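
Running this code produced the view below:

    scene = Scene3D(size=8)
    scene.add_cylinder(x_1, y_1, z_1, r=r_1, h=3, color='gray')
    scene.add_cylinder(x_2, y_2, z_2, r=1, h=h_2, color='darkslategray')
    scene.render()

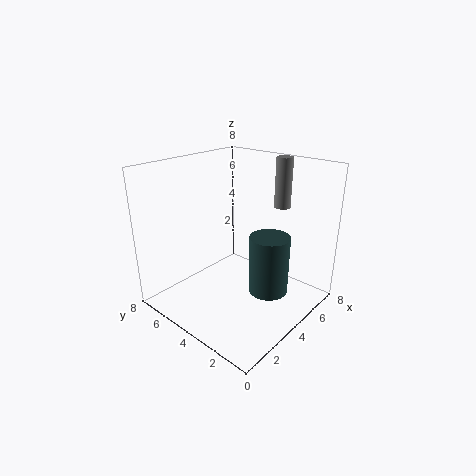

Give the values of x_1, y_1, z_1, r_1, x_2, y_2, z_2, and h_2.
x_1 = 7.5
y_1 = 3.5
z_1 = 5
r_1 = 0.5
x_2 = 3.5
y_2 = 1.5
z_2 = 2
h_2 = 3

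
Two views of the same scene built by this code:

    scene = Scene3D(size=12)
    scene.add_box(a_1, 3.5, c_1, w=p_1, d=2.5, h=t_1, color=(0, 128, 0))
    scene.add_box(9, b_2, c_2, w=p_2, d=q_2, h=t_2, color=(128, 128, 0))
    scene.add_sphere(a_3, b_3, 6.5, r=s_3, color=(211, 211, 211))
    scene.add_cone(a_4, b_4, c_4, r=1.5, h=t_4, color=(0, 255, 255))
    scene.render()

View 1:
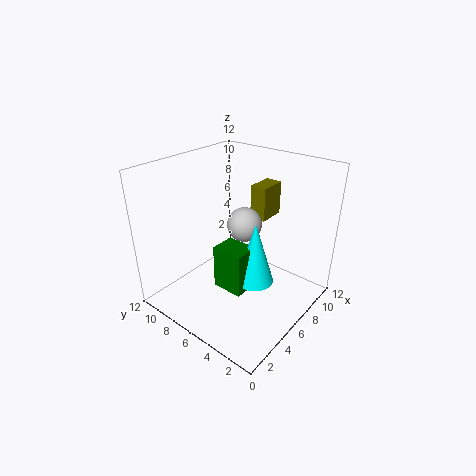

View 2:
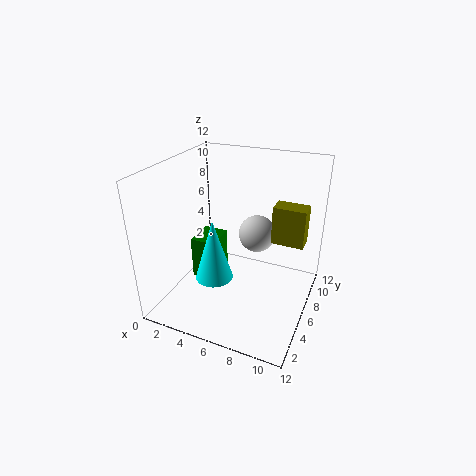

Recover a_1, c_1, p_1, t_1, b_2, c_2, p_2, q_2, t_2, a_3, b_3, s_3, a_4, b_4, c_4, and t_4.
a_1 = 3; c_1 = 3; p_1 = 2; t_1 = 3.5; b_2 = 5.5; c_2 = 6.5; p_2 = 2.5; q_2 = 1.5; t_2 = 3; a_3 = 7.5; b_3 = 6.5; s_3 = 1.5; a_4 = 5; b_4 = 3.5; c_4 = 3.5; t_4 = 5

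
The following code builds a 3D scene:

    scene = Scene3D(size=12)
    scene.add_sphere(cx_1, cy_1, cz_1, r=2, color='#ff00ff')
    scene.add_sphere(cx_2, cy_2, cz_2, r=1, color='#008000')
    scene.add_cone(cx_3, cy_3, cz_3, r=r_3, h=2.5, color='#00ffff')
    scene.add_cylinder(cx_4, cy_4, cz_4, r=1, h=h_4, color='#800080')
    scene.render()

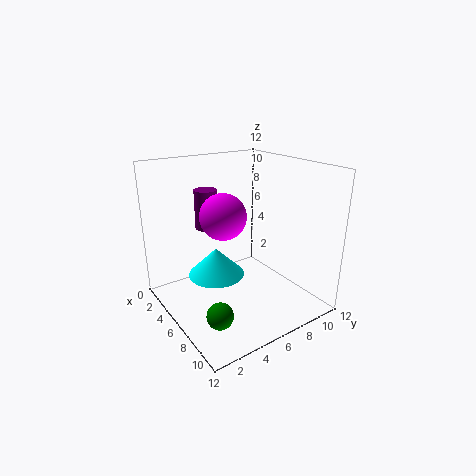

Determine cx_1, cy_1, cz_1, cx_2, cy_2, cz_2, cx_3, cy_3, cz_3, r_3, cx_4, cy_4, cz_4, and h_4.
cx_1 = 4.5; cy_1 = 5.5; cz_1 = 7.5; cx_2 = 9.5; cy_2 = 2; cz_2 = 2; cx_3 = 4; cy_3 = 5; cz_3 = 2; r_3 = 2.5; cx_4 = 2.5; cy_4 = 5; cz_4 = 6; h_4 = 3.5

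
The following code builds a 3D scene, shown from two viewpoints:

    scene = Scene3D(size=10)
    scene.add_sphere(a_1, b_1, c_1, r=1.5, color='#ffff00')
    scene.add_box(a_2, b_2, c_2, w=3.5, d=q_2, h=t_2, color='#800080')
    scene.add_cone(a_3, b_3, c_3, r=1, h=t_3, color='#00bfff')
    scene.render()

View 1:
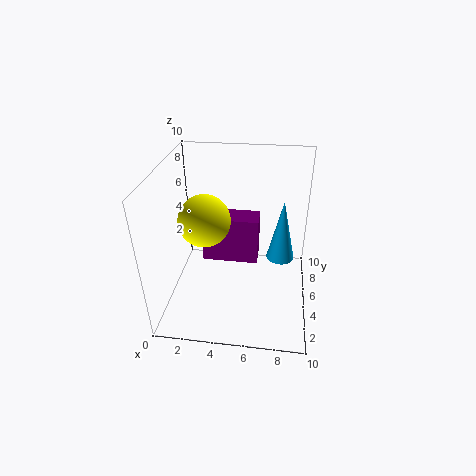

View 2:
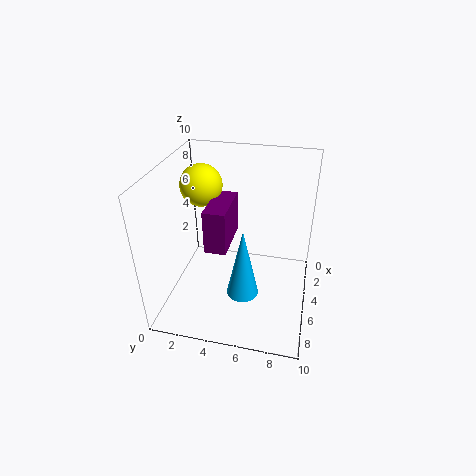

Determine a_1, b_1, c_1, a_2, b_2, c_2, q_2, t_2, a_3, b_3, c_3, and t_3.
a_1 = 3.5, b_1 = 2, c_1 = 8, a_2 = 3, b_2 = 3, c_2 = 4.5, q_2 = 1.5, t_2 = 3, a_3 = 8, b_3 = 6, c_3 = 3, t_3 = 4.5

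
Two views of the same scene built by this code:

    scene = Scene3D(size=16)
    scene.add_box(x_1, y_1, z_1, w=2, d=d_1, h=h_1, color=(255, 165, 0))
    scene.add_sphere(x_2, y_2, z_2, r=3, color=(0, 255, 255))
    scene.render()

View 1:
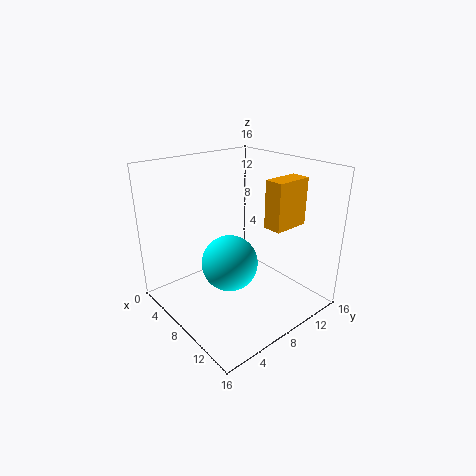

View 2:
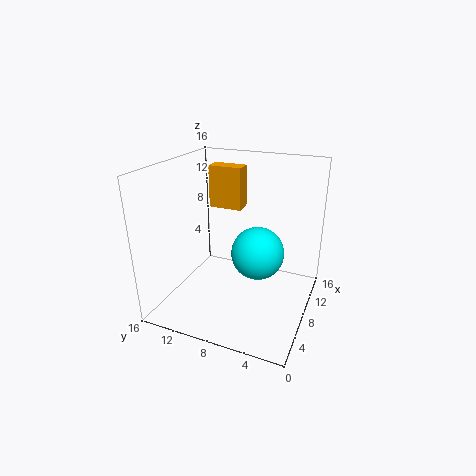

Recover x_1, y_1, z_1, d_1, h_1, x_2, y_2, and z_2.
x_1 = 11; y_1 = 9; z_1 = 10; d_1 = 4; h_1 = 5; x_2 = 9; y_2 = 6; z_2 = 6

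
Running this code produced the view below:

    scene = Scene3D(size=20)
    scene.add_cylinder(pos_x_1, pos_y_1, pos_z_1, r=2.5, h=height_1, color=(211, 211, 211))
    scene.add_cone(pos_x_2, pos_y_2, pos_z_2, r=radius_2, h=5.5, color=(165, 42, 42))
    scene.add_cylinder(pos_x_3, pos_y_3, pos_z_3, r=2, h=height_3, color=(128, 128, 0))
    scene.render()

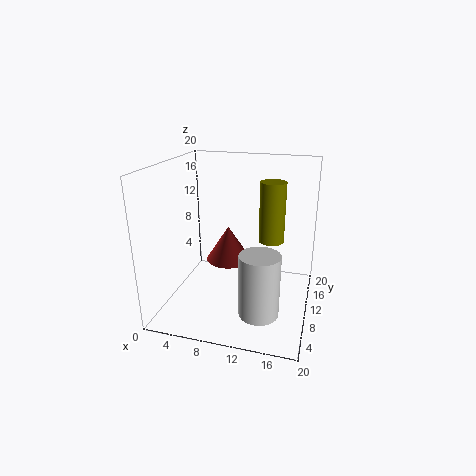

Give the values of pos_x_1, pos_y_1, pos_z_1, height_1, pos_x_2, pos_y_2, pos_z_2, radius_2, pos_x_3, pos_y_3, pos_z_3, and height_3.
pos_x_1 = 14.5; pos_y_1 = 3.5; pos_z_1 = 3; height_1 = 8; pos_x_2 = 7; pos_y_2 = 15; pos_z_2 = 4; radius_2 = 3.5; pos_x_3 = 13.5; pos_y_3 = 17; pos_z_3 = 7; height_3 = 9.5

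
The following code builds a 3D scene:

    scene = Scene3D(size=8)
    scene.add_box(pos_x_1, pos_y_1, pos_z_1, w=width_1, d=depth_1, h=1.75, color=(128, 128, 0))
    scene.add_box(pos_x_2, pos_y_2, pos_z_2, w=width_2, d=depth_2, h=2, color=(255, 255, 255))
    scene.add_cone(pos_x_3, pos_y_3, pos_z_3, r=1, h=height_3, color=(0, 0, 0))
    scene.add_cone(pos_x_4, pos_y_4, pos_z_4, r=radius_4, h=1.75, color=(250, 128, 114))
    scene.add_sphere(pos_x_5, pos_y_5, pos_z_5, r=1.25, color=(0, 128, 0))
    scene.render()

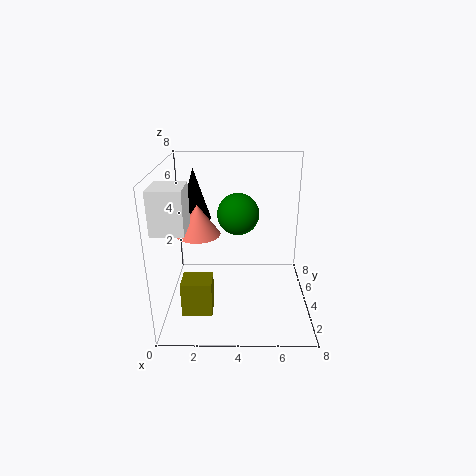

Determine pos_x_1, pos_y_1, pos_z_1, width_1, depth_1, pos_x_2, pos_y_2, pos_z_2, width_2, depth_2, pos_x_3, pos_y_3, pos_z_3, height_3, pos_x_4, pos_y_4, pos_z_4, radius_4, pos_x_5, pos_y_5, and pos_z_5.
pos_x_1 = 1.25; pos_y_1 = 0.75; pos_z_1 = 1.25; width_1 = 1.5; depth_1 = 1.25; pos_x_2 = 0.25; pos_y_2 = 0.25; pos_z_2 = 5.75; width_2 = 1.5; depth_2 = 1.75; pos_x_3 = 1.25; pos_y_3 = 7; pos_z_3 = 4; height_3 = 3.25; pos_x_4 = 1.75; pos_y_4 = 4.5; pos_z_4 = 4; radius_4 = 1.25; pos_x_5 = 4; pos_y_5 = 5.75; pos_z_5 = 4.75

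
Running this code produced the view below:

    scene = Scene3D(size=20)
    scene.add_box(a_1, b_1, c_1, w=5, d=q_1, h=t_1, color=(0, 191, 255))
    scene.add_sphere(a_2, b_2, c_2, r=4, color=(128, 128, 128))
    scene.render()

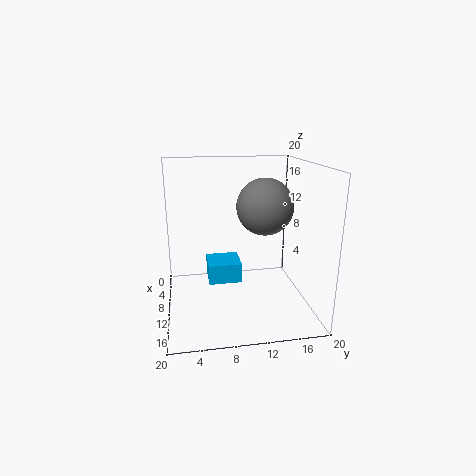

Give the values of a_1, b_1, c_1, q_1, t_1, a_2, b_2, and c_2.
a_1 = 3; b_1 = 6; c_1 = 2; q_1 = 5; t_1 = 3; a_2 = 9; b_2 = 14; c_2 = 14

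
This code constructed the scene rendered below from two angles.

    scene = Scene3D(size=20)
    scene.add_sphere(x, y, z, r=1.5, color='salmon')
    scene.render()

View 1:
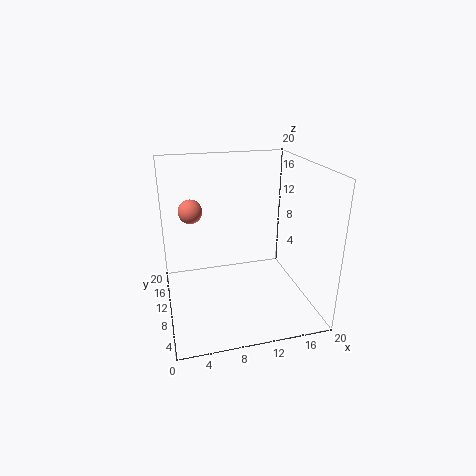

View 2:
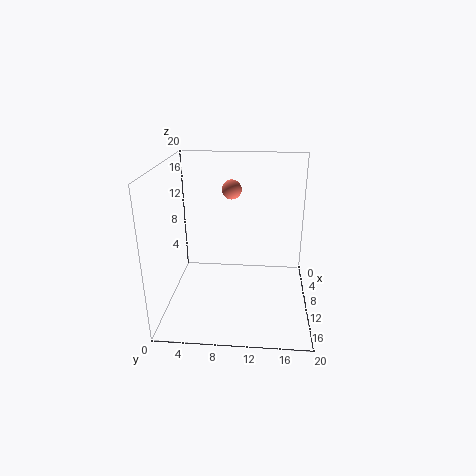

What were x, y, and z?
x = 3.5
y = 8.5
z = 15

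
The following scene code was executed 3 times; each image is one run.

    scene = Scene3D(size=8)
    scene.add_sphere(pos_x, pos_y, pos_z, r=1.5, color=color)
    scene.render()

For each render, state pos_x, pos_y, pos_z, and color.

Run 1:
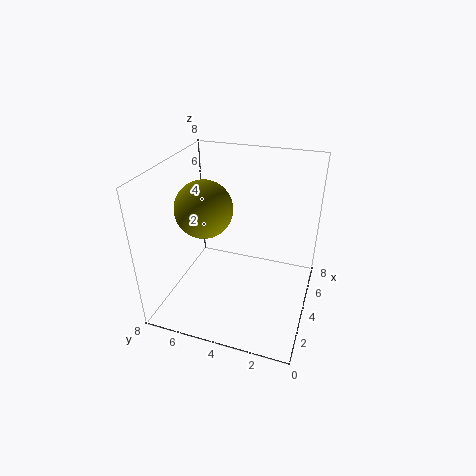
pos_x = 3; pos_y = 5.5; pos_z = 6; color = 'olive'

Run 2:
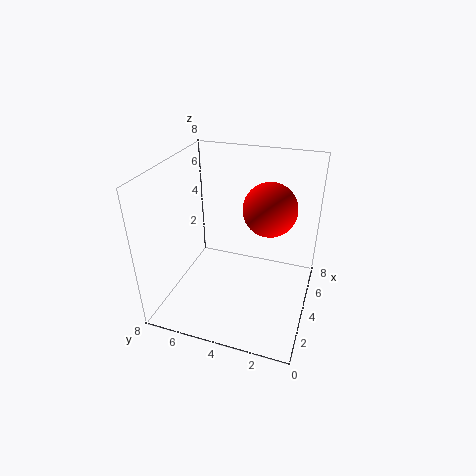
pos_x = 5; pos_y = 2.5; pos_z = 5.5; color = 'red'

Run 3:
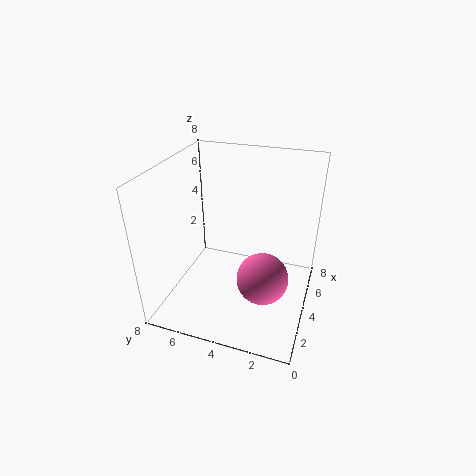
pos_x = 4; pos_y = 2.5; pos_z = 1.5; color = 'hotpink'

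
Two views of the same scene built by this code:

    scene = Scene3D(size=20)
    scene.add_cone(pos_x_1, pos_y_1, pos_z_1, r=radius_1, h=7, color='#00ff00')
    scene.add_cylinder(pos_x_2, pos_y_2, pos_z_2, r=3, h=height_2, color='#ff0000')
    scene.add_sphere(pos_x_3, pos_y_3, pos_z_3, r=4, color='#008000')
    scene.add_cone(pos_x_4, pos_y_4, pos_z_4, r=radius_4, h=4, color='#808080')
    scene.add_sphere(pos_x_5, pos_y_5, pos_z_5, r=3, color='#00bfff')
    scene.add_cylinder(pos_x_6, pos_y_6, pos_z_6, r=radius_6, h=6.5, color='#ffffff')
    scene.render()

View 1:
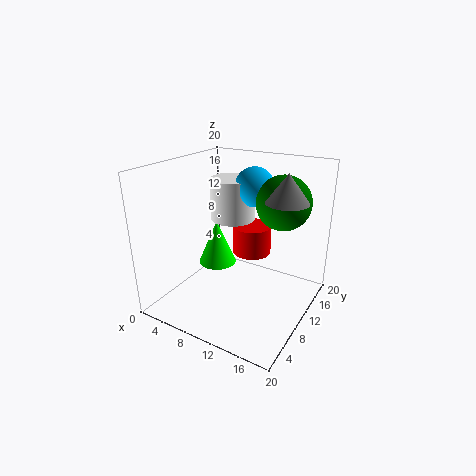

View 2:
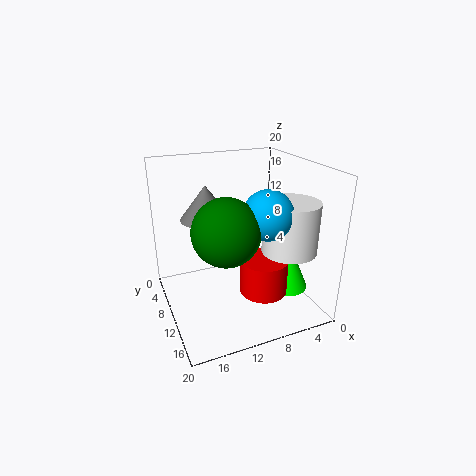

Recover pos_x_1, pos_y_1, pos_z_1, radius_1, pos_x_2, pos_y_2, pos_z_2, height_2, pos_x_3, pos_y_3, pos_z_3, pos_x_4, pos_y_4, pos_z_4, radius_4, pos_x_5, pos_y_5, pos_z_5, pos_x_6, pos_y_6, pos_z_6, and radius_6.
pos_x_1 = 4, pos_y_1 = 13.5, pos_z_1 = 3, radius_1 = 3, pos_x_2 = 9, pos_y_2 = 16, pos_z_2 = 5, height_2 = 4.5, pos_x_3 = 14, pos_y_3 = 16, pos_z_3 = 14, pos_x_4 = 15.5, pos_y_4 = 13.5, pos_z_4 = 15, radius_4 = 3, pos_x_5 = 9, pos_y_5 = 16.5, pos_z_5 = 15.5, pos_x_6 = 5.5, pos_y_6 = 16, pos_z_6 = 10, radius_6 = 3.5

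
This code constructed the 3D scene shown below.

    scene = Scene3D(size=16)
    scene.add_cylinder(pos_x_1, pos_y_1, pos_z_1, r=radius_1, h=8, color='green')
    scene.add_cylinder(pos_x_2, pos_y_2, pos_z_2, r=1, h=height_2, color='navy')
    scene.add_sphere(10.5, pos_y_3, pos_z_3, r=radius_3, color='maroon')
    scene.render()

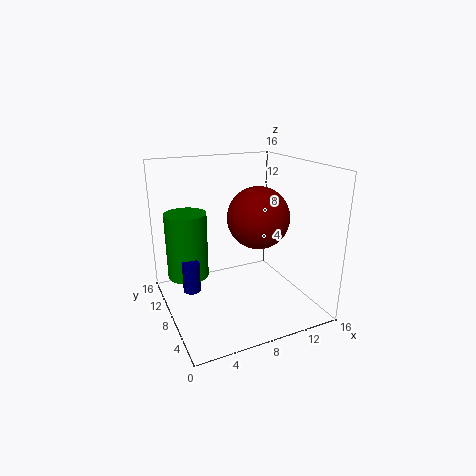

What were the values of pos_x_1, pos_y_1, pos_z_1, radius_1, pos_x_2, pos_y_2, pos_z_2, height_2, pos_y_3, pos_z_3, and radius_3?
pos_x_1 = 3.5; pos_y_1 = 13; pos_z_1 = 2; radius_1 = 2.5; pos_x_2 = 3; pos_y_2 = 10; pos_z_2 = 1.5; height_2 = 3.5; pos_y_3 = 8; pos_z_3 = 10; radius_3 = 3.5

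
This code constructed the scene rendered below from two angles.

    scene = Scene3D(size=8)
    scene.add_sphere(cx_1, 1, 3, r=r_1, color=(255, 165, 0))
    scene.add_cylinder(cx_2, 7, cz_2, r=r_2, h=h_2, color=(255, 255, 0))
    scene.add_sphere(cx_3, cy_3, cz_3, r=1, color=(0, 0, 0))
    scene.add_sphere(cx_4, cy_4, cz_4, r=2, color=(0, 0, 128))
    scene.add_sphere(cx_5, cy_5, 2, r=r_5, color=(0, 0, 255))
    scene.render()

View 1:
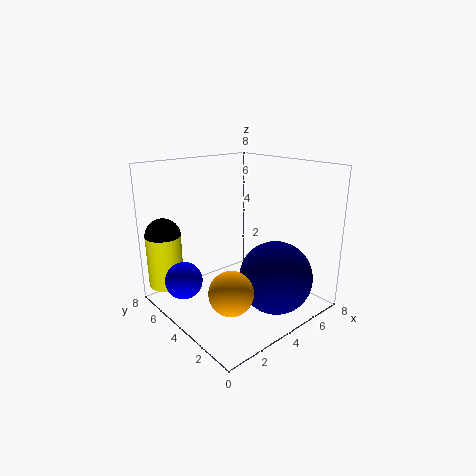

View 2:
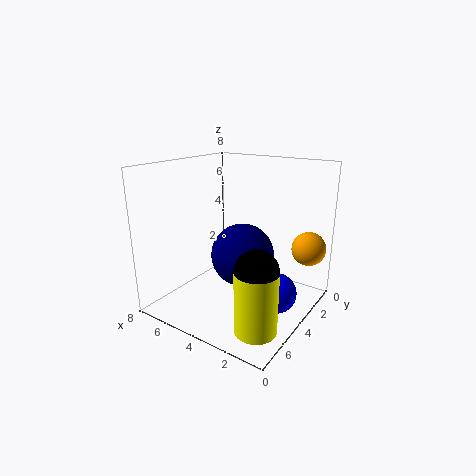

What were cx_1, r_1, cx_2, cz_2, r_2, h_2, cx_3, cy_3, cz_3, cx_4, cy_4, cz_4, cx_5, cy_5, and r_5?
cx_1 = 1, r_1 = 1, cx_2 = 1, cz_2 = 1, r_2 = 1, h_2 = 3, cx_3 = 1, cy_3 = 7, cz_3 = 4, cx_4 = 5, cy_4 = 2, cz_4 = 2, cx_5 = 1, cy_5 = 5, r_5 = 1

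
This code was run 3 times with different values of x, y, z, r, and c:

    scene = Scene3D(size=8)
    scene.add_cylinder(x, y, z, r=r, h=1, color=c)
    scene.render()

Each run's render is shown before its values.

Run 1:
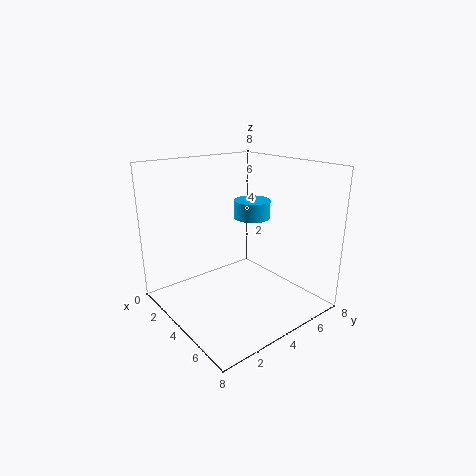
x = 4; y = 5; z = 5; r = 1; c = 'deepskyblue'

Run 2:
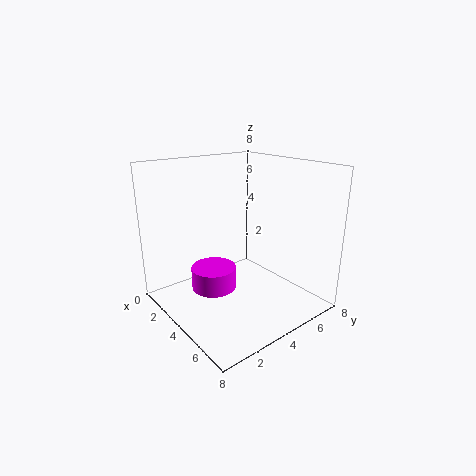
x = 6; y = 1; z = 3; r = 1; c = 'magenta'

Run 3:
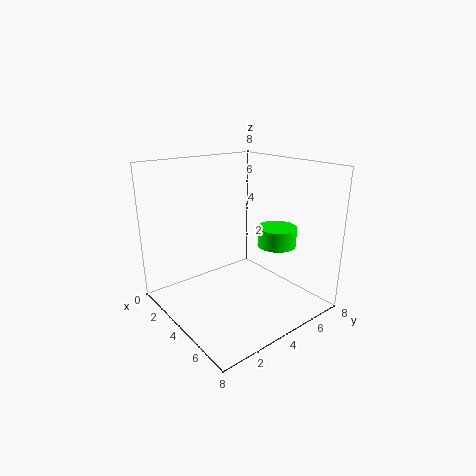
x = 6; y = 5; z = 4; r = 1; c = 'lime'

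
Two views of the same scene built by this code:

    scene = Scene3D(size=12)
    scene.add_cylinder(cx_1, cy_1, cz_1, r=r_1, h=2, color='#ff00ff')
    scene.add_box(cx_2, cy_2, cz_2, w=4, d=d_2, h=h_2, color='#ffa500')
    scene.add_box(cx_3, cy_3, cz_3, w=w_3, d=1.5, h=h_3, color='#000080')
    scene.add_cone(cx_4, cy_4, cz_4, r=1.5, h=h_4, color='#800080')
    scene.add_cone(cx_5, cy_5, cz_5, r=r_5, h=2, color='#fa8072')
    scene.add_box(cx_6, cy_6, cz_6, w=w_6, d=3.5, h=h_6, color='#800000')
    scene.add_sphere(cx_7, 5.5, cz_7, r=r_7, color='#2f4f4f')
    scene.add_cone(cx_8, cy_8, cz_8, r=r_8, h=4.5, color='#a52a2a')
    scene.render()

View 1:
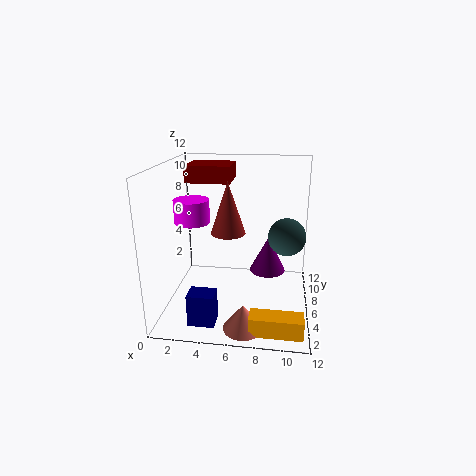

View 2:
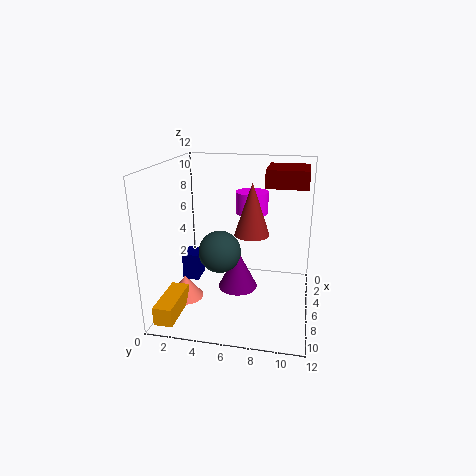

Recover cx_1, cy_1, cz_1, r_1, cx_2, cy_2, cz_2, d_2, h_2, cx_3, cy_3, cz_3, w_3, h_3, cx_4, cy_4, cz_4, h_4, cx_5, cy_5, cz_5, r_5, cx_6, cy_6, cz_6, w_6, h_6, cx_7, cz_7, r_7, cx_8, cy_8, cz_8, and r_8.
cx_1 = 2, cy_1 = 6.5, cz_1 = 7, r_1 = 1.5, cx_2 = 7.5, cy_2 = 0.5, cz_2 = 0.5, d_2 = 1.5, h_2 = 1.5, cx_3 = 3, cy_3 = 0.5, cz_3 = 1, w_3 = 2, h_3 = 2.5, cx_4 = 8.5, cy_4 = 6.5, cz_4 = 3, h_4 = 3, cx_5 = 7, cy_5 = 1.5, cz_5 = 0.5, r_5 = 1.5, cx_6 = 1, cy_6 = 8, cz_6 = 10, w_6 = 4, h_6 = 1.5, cx_7 = 10, cz_7 = 6.5, r_7 = 1.5, cx_8 = 5, cy_8 = 7, cz_8 = 6, r_8 = 1.5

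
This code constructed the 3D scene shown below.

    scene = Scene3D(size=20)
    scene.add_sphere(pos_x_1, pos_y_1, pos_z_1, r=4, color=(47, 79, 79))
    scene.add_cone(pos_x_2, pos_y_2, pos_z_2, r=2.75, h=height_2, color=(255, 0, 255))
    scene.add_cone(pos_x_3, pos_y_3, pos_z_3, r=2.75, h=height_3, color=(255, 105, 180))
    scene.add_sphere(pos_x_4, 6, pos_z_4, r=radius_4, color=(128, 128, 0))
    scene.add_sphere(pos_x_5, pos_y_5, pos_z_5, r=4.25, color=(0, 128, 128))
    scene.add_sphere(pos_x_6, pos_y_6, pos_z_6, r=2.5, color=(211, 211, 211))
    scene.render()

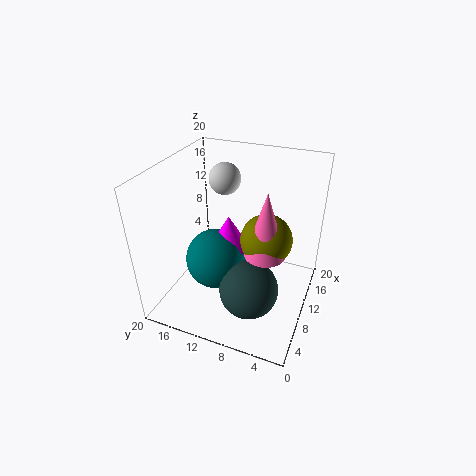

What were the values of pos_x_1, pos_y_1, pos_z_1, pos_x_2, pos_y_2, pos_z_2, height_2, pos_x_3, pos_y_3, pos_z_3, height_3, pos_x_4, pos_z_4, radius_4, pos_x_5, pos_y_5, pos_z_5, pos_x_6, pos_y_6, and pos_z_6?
pos_x_1 = 6.5
pos_y_1 = 7
pos_z_1 = 4.5
pos_x_2 = 9.75
pos_y_2 = 11.25
pos_z_2 = 8.5
height_2 = 4.75
pos_x_3 = 9
pos_y_3 = 5.75
pos_z_3 = 9
height_3 = 9
pos_x_4 = 10.25
pos_z_4 = 10.5
radius_4 = 3.5
pos_x_5 = 8.5
pos_y_5 = 12.75
pos_z_5 = 6.75
pos_x_6 = 17.5
pos_y_6 = 15.25
pos_z_6 = 15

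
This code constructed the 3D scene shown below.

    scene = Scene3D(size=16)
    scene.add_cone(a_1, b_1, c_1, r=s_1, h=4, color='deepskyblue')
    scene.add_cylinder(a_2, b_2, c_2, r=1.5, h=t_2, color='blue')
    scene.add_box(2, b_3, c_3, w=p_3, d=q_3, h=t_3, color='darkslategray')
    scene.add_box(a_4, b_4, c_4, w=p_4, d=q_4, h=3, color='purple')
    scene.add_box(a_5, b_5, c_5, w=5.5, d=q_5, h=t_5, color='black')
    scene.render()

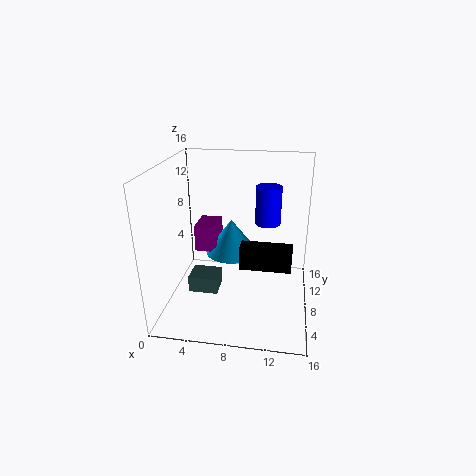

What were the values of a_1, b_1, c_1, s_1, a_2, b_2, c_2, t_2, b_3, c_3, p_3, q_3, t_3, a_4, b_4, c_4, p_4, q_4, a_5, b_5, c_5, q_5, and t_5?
a_1 = 7; b_1 = 9.5; c_1 = 5.5; s_1 = 3; a_2 = 11; b_2 = 11.5; c_2 = 8.5; t_2 = 4.5; b_3 = 7.5; c_3 = 0.5; p_3 = 3.5; q_3 = 3; t_3 = 2; a_4 = 3; b_4 = 8; c_4 = 6; p_4 = 2.5; q_4 = 3.5; a_5 = 8.5; b_5 = 5.5; c_5 = 5.5; q_5 = 2; t_5 = 2.5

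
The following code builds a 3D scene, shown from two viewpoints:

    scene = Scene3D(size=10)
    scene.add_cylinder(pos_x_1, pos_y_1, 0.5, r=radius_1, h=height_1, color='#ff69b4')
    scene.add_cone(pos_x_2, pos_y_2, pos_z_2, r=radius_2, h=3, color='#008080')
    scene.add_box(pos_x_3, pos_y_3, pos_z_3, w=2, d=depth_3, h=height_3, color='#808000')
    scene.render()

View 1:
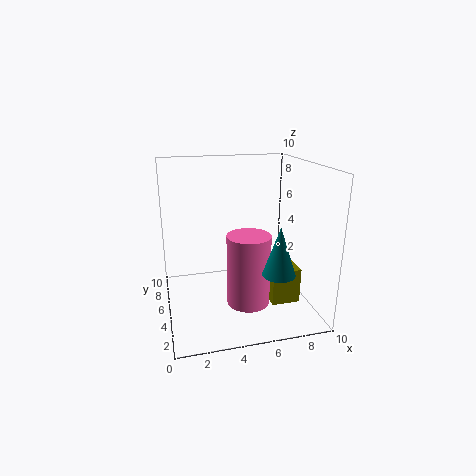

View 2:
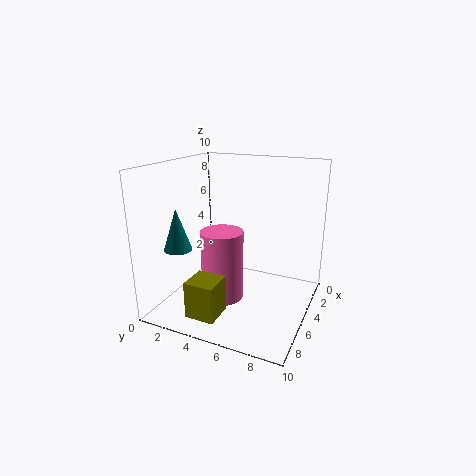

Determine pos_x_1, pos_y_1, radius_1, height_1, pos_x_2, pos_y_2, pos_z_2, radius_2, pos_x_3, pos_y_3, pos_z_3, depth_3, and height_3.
pos_x_1 = 5.5; pos_y_1 = 4; radius_1 = 1.5; height_1 = 5; pos_x_2 = 6.5; pos_y_2 = 1; pos_z_2 = 4; radius_2 = 1; pos_x_3 = 7; pos_y_3 = 3; pos_z_3 = 0.5; depth_3 = 2; height_3 = 2.5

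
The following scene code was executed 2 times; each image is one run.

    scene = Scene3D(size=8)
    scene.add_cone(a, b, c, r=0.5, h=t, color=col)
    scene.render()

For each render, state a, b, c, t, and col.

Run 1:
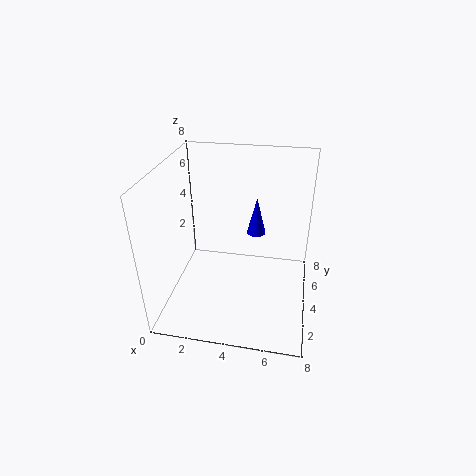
a = 5
b = 4
c = 4.5
t = 2
col = 'blue'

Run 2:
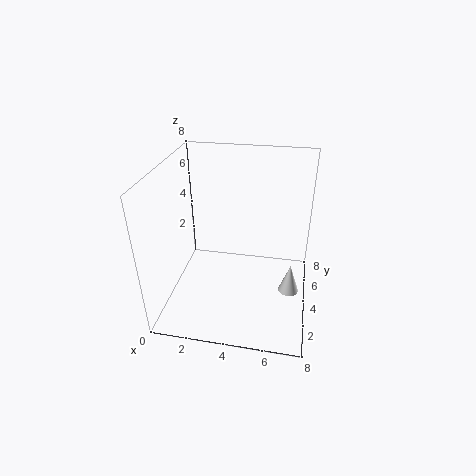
a = 7
b = 2
c = 2.5
t = 1.5
col = 'white'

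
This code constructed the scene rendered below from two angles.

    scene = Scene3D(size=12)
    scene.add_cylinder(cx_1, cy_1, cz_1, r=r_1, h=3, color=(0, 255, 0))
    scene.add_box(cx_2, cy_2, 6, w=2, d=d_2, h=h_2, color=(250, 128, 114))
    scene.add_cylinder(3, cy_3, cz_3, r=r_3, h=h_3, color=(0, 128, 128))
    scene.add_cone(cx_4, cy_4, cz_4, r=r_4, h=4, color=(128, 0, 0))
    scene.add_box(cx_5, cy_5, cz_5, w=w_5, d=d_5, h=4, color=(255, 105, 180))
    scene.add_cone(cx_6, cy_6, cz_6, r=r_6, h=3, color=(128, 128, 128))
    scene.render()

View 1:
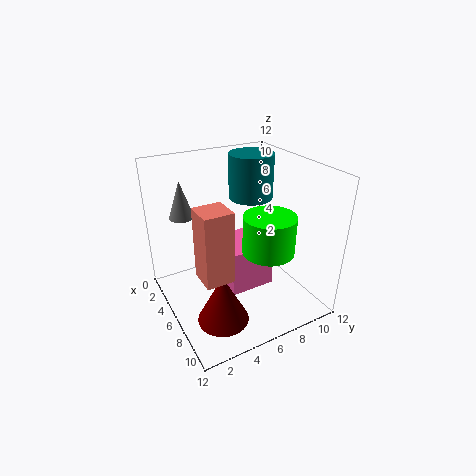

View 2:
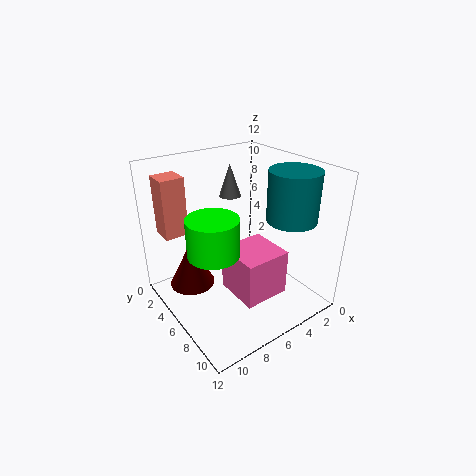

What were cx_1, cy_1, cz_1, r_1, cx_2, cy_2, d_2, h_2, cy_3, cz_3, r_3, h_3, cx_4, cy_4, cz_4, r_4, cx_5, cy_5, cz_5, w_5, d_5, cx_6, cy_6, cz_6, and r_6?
cx_1 = 9
cy_1 = 7
cz_1 = 6
r_1 = 2
cx_2 = 9
cy_2 = 1
d_2 = 2
h_2 = 5
cy_3 = 9
cz_3 = 8
r_3 = 2
h_3 = 4
cx_4 = 9
cy_4 = 3
cz_4 = 1
r_4 = 2
cx_5 = 3
cy_5 = 5
cz_5 = 1
w_5 = 4
d_5 = 4
cx_6 = 4
cy_6 = 2
cz_6 = 8
r_6 = 1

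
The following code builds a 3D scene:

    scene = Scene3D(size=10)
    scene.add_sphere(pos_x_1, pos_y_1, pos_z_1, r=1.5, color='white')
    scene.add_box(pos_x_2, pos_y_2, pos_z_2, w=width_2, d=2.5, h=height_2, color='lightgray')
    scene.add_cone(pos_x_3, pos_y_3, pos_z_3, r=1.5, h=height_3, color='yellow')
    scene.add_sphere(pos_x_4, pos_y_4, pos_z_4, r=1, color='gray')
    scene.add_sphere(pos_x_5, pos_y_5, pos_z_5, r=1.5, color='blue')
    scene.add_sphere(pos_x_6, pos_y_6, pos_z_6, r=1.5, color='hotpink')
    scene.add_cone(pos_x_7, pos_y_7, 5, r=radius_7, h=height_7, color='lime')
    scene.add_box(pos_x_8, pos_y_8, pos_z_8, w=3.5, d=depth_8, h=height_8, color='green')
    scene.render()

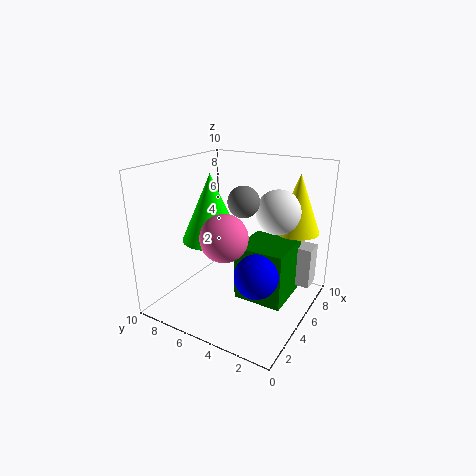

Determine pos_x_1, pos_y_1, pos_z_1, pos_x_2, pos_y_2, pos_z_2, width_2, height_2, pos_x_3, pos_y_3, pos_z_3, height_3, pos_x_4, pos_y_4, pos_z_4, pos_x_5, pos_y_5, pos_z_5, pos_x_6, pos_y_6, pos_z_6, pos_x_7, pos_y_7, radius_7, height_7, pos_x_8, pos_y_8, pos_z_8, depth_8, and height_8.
pos_x_1 = 6; pos_y_1 = 2.5; pos_z_1 = 7; pos_x_2 = 7.5; pos_y_2 = 0.5; pos_z_2 = 1; width_2 = 1.5; height_2 = 3; pos_x_3 = 7; pos_y_3 = 1.5; pos_z_3 = 5.5; height_3 = 4; pos_x_4 = 4; pos_y_4 = 4; pos_z_4 = 8; pos_x_5 = 4; pos_y_5 = 3; pos_z_5 = 3; pos_x_6 = 2.5; pos_y_6 = 4.5; pos_z_6 = 6; pos_x_7 = 4; pos_y_7 = 6.5; radius_7 = 2; height_7 = 4.5; pos_x_8 = 4.5; pos_y_8 = 1.5; pos_z_8 = 0.5; depth_8 = 3.5; height_8 = 4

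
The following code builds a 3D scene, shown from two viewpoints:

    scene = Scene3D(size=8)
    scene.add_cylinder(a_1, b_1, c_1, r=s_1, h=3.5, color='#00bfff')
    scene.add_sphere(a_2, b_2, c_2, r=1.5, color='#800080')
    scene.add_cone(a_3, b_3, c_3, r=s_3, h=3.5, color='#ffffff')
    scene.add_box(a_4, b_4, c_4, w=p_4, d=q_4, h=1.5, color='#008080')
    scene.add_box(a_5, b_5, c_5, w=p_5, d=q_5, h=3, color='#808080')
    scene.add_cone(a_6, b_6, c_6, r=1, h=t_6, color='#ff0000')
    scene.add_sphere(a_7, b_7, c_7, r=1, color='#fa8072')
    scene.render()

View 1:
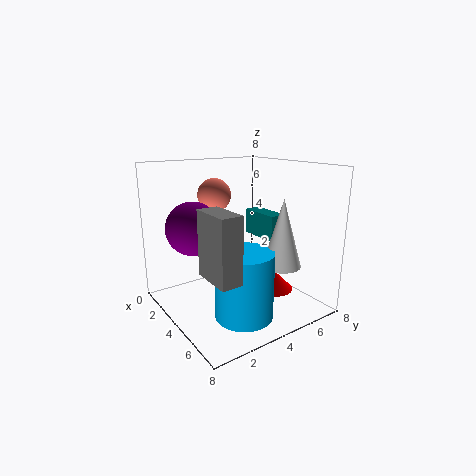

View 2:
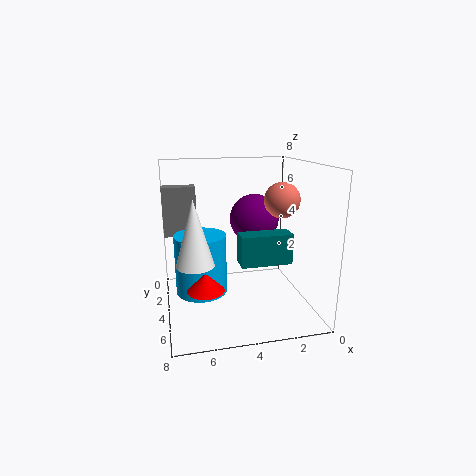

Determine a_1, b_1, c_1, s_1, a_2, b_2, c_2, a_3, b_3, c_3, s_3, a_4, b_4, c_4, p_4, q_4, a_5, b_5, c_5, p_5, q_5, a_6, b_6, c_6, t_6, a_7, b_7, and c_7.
a_1 = 6
b_1 = 3
c_1 = 0.5
s_1 = 1.5
a_2 = 2.5
b_2 = 2
c_2 = 4.5
a_3 = 6.5
b_3 = 5
c_3 = 3
s_3 = 1
a_4 = 2
b_4 = 6
c_4 = 3.5
p_4 = 2.5
q_4 = 1
a_5 = 6
b_5 = 0.5
c_5 = 3.5
p_5 = 2
q_5 = 1
a_6 = 6
b_6 = 5
c_6 = 1.5
t_6 = 1
a_7 = 1.5
b_7 = 4
c_7 = 6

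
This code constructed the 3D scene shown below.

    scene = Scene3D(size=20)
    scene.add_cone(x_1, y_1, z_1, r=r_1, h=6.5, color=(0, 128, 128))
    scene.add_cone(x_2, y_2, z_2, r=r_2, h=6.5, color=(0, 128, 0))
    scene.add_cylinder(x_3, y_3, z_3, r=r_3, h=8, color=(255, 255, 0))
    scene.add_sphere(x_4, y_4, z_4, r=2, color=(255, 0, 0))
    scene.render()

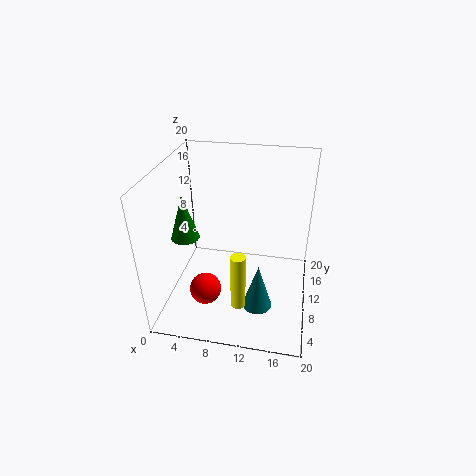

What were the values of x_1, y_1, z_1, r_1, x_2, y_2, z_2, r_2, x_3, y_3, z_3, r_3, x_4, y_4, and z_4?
x_1 = 13.5
y_1 = 6
z_1 = 2
r_1 = 2
x_2 = 2.5
y_2 = 9.5
z_2 = 9.5
r_2 = 2
x_3 = 11
y_3 = 5
z_3 = 2.5
r_3 = 1
x_4 = 7
y_4 = 3.5
z_4 = 6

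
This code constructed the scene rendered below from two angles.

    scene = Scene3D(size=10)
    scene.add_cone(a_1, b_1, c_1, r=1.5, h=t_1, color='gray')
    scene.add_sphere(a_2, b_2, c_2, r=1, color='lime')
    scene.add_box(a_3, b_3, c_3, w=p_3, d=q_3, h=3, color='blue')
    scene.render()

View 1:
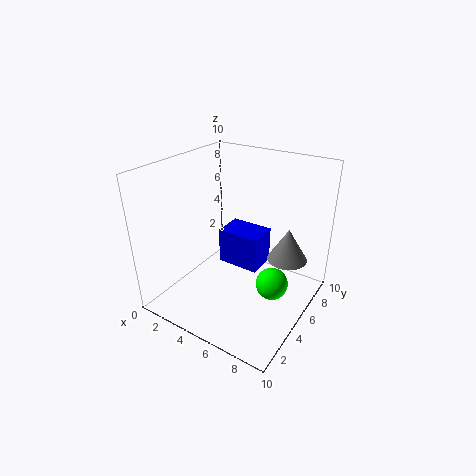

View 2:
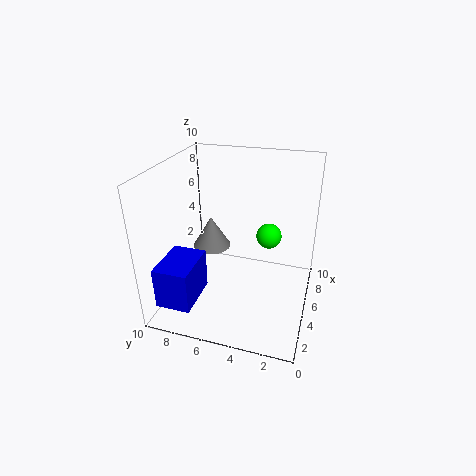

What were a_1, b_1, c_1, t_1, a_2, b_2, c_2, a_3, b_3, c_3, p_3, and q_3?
a_1 = 7.5
b_1 = 8
c_1 = 2.5
t_1 = 2.5
a_2 = 8.5
b_2 = 3.5
c_2 = 3.5
a_3 = 1.5
b_3 = 7.5
c_3 = 0.5
p_3 = 3.5
q_3 = 2.5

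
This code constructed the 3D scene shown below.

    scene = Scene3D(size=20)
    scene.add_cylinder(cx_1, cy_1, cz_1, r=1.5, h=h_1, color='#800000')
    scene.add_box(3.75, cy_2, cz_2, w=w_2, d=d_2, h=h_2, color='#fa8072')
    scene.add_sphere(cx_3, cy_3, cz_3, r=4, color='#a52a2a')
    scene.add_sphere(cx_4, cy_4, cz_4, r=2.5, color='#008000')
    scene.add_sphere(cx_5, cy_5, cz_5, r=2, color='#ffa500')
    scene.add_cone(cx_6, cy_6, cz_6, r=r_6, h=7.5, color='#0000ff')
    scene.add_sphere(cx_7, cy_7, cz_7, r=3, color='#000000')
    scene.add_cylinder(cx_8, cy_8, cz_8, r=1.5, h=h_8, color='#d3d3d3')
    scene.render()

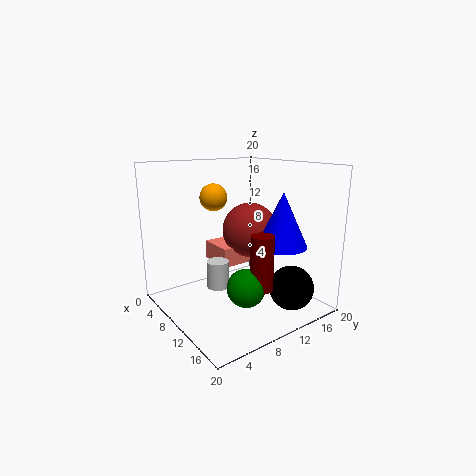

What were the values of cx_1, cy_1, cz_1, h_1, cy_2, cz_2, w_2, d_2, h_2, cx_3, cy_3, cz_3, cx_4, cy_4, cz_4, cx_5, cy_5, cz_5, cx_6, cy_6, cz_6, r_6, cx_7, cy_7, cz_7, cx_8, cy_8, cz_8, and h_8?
cx_1 = 15.5; cy_1 = 9.75; cz_1 = 4.5; h_1 = 7.25; cy_2 = 8.5; cz_2 = 5.5; w_2 = 5.25; d_2 = 6.5; h_2 = 2.75; cx_3 = 8.5; cy_3 = 13.25; cz_3 = 10.25; cx_4 = 14.5; cy_4 = 8; cz_4 = 4.75; cx_5 = 5; cy_5 = 9.25; cz_5 = 15; cx_6 = 14; cy_6 = 14.5; cz_6 = 9; r_6 = 3.5; cx_7 = 16.5; cy_7 = 14.25; cz_7 = 3.75; cx_8 = 9.75; cy_8 = 6.75; cz_8 = 3.5; h_8 = 3.75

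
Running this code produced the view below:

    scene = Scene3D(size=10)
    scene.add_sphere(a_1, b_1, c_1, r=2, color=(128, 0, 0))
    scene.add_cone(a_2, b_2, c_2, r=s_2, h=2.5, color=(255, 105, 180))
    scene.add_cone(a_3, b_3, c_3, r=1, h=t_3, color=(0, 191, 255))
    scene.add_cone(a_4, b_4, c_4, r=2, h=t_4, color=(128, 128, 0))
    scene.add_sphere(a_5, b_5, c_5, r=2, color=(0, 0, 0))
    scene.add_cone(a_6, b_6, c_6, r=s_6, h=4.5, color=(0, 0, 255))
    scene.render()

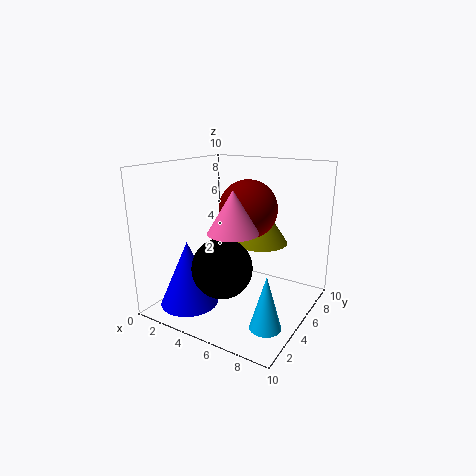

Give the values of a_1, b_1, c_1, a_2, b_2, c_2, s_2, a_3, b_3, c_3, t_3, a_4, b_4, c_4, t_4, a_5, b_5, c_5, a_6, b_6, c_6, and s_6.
a_1 = 5.5, b_1 = 5.5, c_1 = 7, a_2 = 6.5, b_2 = 2, c_2 = 6.5, s_2 = 1.5, a_3 = 8.5, b_3 = 2.5, c_3 = 0.5, t_3 = 3.5, a_4 = 5.5, b_4 = 7.5, c_4 = 4, t_4 = 3, a_5 = 5, b_5 = 3, c_5 = 3.5, a_6 = 2.5, b_6 = 2.5, c_6 = 0.5, s_6 = 2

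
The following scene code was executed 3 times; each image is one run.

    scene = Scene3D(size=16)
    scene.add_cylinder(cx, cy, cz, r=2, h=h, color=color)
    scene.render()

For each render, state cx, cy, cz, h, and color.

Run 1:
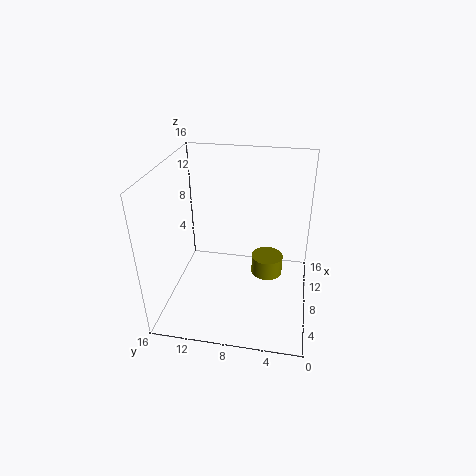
cx = 12.5; cy = 5; cz = 0.5; h = 2.5; color = 'olive'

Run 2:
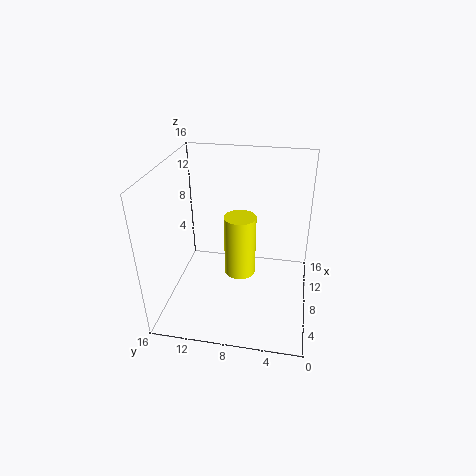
cx = 12; cy = 8.5; cz = 0.5; h = 8; color = 'yellow'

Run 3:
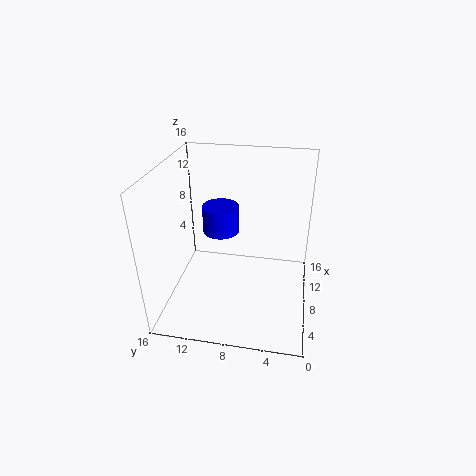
cx = 8.5; cy = 10; cz = 8.5; h = 3; color = 'blue'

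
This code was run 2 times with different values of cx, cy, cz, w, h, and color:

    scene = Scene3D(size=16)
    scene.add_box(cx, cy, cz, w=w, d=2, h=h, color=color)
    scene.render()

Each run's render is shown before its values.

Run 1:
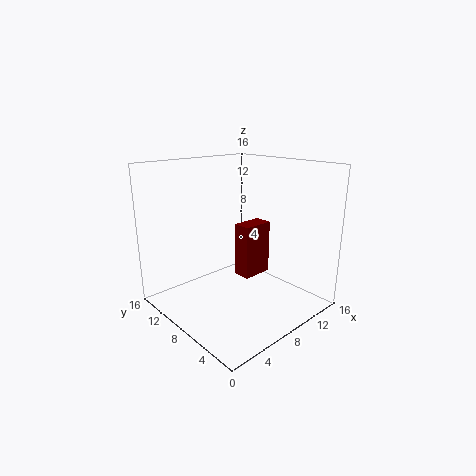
cx = 8, cy = 6.5, cz = 3.5, w = 3.5, h = 6, color = 'maroon'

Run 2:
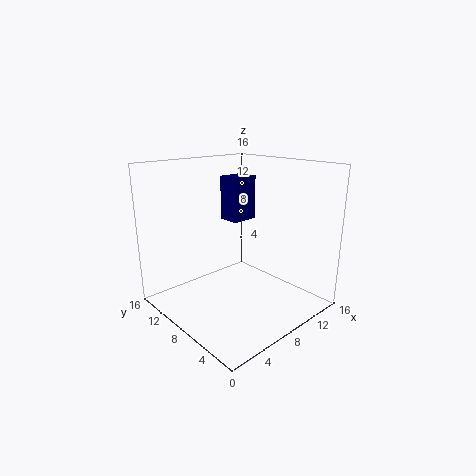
cx = 4, cy = 4, cz = 11.5, w = 2.5, h = 4, color = 'navy'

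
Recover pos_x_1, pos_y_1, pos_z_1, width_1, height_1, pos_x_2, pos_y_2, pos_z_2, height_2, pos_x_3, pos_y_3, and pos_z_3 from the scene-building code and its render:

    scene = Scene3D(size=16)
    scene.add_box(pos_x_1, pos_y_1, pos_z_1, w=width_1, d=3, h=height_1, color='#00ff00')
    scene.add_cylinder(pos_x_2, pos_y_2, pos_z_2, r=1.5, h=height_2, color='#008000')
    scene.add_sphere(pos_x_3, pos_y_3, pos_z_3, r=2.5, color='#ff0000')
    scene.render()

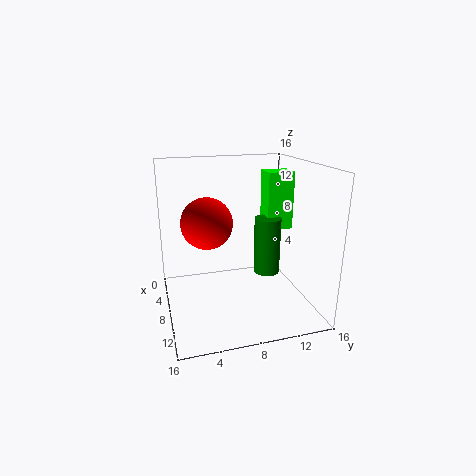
pos_x_1 = 5.5; pos_y_1 = 11.5; pos_z_1 = 8.5; width_1 = 2.5; height_1 = 6.5; pos_x_2 = 8; pos_y_2 = 11.5; pos_z_2 = 3.5; height_2 = 6.5; pos_x_3 = 11; pos_y_3 = 4; pos_z_3 = 11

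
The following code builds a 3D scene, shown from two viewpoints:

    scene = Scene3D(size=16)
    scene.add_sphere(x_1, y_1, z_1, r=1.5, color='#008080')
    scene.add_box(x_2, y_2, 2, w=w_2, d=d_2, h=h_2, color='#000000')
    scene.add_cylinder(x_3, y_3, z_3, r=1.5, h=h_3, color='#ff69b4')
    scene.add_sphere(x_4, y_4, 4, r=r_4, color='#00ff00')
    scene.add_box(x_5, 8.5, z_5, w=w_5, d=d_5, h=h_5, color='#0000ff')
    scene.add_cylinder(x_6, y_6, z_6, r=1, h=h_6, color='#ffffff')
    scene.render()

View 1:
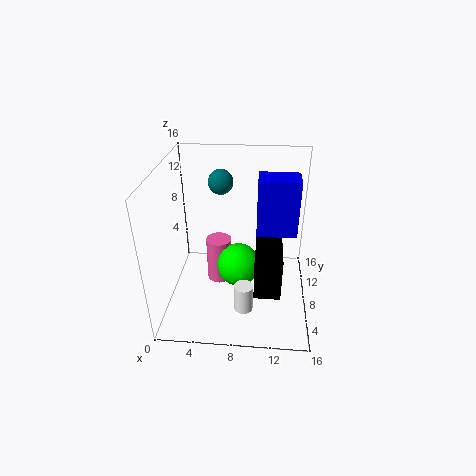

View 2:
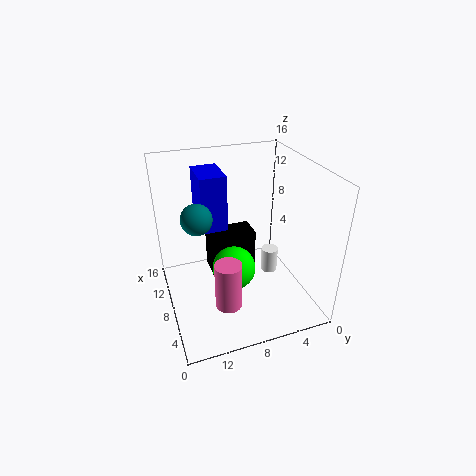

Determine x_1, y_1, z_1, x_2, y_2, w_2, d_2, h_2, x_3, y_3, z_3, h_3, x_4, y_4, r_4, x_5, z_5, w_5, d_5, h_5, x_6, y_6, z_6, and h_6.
x_1 = 5.5; y_1 = 13; z_1 = 12.5; x_2 = 10; y_2 = 5; w_2 = 3; d_2 = 5.5; h_2 = 5; x_3 = 5.5; y_3 = 10; z_3 = 1; h_3 = 5.5; x_4 = 8; y_4 = 8.5; r_4 = 2.5; x_5 = 10; z_5 = 8; w_5 = 4.5; d_5 = 3; h_5 = 6.5; x_6 = 9; y_6 = 3.5; z_6 = 2; h_6 = 3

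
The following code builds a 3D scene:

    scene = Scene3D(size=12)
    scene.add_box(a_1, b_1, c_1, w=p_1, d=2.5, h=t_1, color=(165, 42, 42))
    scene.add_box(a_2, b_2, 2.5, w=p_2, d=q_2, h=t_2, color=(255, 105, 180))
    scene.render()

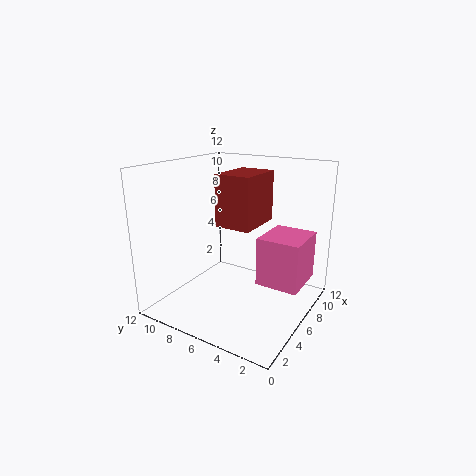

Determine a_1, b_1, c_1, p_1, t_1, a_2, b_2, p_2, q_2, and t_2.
a_1 = 1.5
b_1 = 2.5
c_1 = 8.5
p_1 = 3.5
t_1 = 3.5
a_2 = 5.5
b_2 = 0.5
p_2 = 4
q_2 = 3.5
t_2 = 4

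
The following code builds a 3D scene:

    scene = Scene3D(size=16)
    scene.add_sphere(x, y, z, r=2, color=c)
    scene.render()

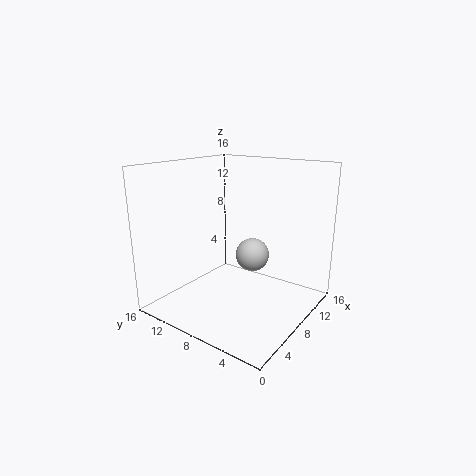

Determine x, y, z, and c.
x = 11, y = 8, z = 5, c = 'lightgray'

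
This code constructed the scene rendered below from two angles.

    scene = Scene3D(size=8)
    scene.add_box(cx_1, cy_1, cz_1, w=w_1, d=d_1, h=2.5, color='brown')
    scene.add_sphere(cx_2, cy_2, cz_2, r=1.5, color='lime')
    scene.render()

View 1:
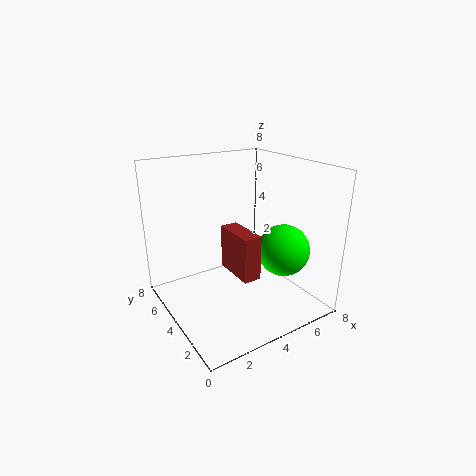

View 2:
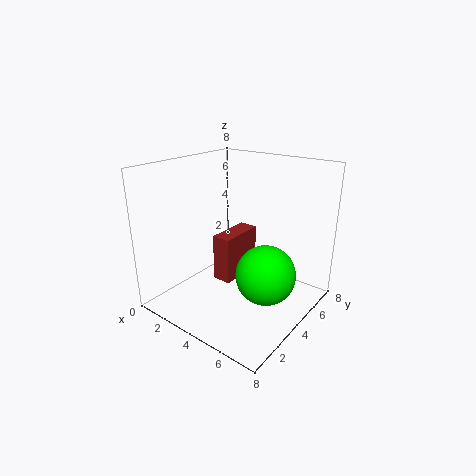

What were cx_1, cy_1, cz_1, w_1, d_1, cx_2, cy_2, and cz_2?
cx_1 = 3.5; cy_1 = 2.5; cz_1 = 2; w_1 = 1; d_1 = 2.5; cx_2 = 6.5; cy_2 = 3; cz_2 = 3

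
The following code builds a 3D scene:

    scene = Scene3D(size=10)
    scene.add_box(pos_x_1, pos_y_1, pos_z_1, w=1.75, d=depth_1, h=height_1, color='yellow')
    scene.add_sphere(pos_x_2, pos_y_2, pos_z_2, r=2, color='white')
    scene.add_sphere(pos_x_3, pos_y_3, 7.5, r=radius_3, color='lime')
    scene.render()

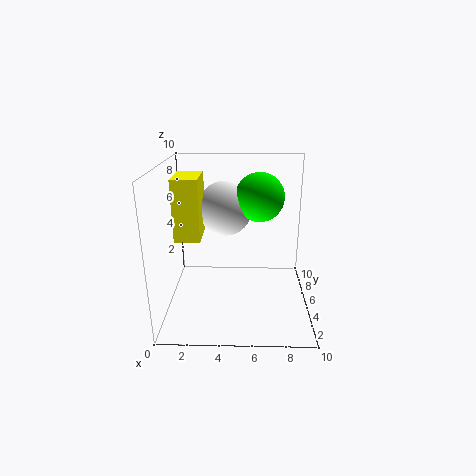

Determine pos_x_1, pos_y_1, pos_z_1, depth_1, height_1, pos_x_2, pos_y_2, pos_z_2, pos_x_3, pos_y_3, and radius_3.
pos_x_1 = 0.75; pos_y_1 = 4; pos_z_1 = 5; depth_1 = 3; height_1 = 4.25; pos_x_2 = 4; pos_y_2 = 7; pos_z_2 = 6.5; pos_x_3 = 6.5; pos_y_3 = 6.5; radius_3 = 1.75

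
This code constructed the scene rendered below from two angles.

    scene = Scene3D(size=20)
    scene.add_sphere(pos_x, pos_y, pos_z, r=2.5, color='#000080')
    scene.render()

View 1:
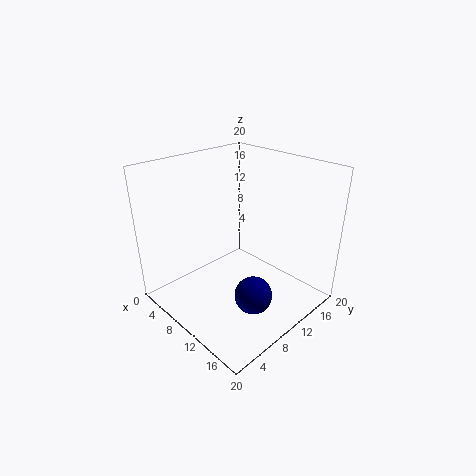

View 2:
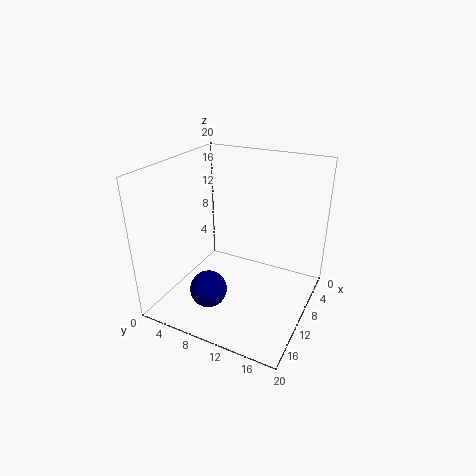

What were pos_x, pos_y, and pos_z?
pos_x = 15; pos_y = 8; pos_z = 4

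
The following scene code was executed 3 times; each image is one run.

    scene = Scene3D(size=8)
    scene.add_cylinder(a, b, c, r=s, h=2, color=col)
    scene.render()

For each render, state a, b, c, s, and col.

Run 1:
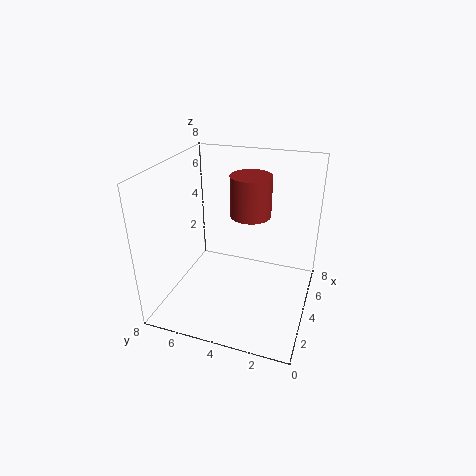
a = 3, b = 3, c = 6, s = 1, col = 'brown'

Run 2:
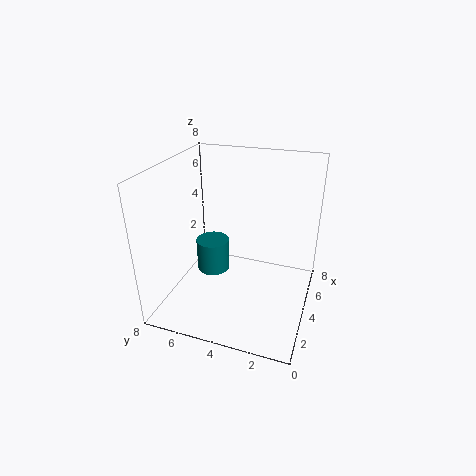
a = 5, b = 6, c = 1, s = 1, col = 'teal'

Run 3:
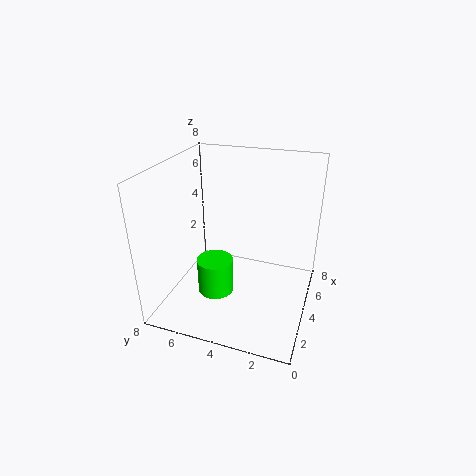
a = 3, b = 5, c = 1, s = 1, col = 'lime'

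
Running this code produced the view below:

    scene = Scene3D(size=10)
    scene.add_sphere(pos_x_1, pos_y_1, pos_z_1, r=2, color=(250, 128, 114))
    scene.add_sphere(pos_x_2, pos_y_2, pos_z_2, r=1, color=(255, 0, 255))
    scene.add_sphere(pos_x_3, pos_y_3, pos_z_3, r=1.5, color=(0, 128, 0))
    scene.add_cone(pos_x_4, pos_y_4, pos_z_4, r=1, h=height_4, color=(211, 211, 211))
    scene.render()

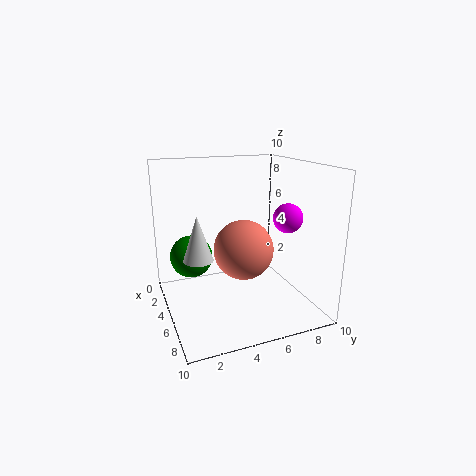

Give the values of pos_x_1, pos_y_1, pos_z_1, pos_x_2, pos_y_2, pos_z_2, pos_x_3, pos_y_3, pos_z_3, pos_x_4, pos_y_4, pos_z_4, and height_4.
pos_x_1 = 6, pos_y_1 = 5, pos_z_1 = 4.5, pos_x_2 = 6.5, pos_y_2 = 8, pos_z_2 = 6.5, pos_x_3 = 3.5, pos_y_3 = 2, pos_z_3 = 3.5, pos_x_4 = 5.5, pos_y_4 = 2, pos_z_4 = 4, height_4 = 3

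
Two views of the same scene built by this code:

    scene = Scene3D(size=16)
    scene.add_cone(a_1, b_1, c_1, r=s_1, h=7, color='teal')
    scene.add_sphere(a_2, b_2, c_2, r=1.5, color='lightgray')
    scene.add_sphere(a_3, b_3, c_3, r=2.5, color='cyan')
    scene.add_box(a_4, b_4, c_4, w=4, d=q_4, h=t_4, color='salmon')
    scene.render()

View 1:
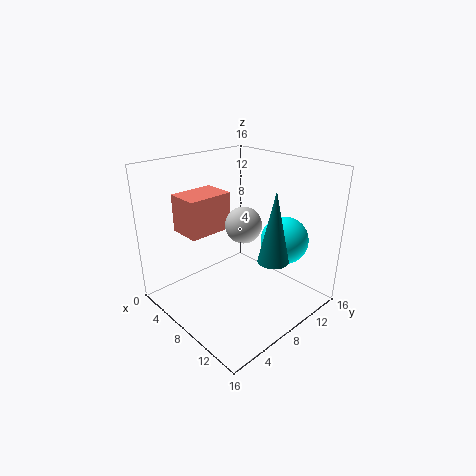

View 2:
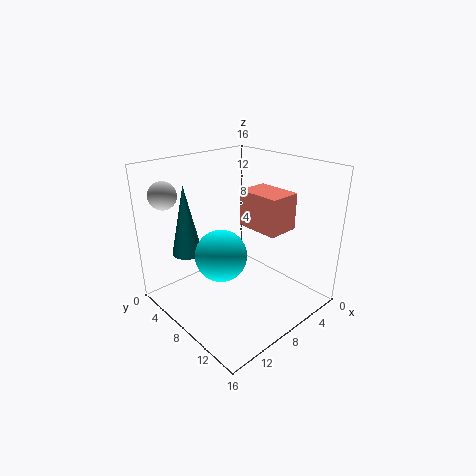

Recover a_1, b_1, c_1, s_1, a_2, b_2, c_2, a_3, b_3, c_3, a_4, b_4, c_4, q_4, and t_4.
a_1 = 14; b_1 = 7; c_1 = 8; s_1 = 1.5; a_2 = 14; b_2 = 3; c_2 = 13; a_3 = 12.5; b_3 = 10.5; c_3 = 8.5; a_4 = 0.5; b_4 = 4.5; c_4 = 7.5; q_4 = 5.5; t_4 = 4.5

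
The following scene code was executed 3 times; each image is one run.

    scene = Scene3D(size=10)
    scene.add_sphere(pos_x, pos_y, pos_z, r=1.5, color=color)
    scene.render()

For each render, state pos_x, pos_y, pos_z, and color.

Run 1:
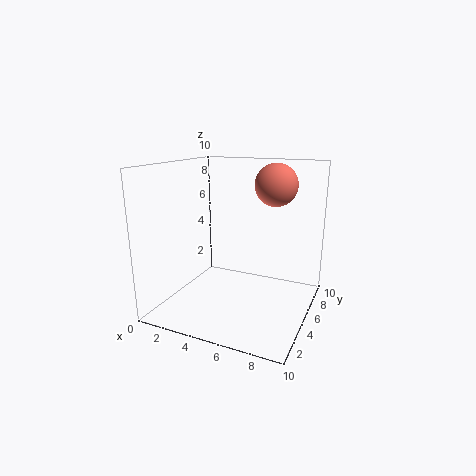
pos_x = 7; pos_y = 7; pos_z = 8.5; color = 'salmon'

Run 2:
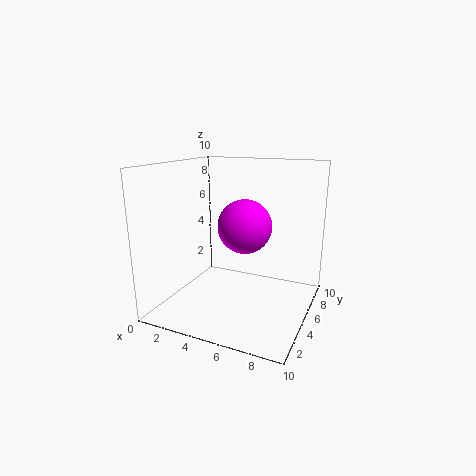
pos_x = 7; pos_y = 1.5; pos_z = 7; color = 'magenta'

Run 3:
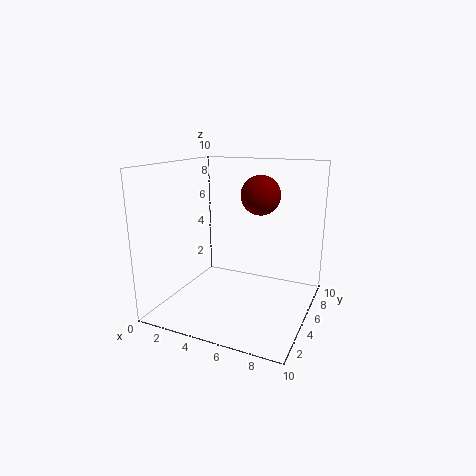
pos_x = 5.5; pos_y = 8; pos_z = 7.5; color = 'maroon'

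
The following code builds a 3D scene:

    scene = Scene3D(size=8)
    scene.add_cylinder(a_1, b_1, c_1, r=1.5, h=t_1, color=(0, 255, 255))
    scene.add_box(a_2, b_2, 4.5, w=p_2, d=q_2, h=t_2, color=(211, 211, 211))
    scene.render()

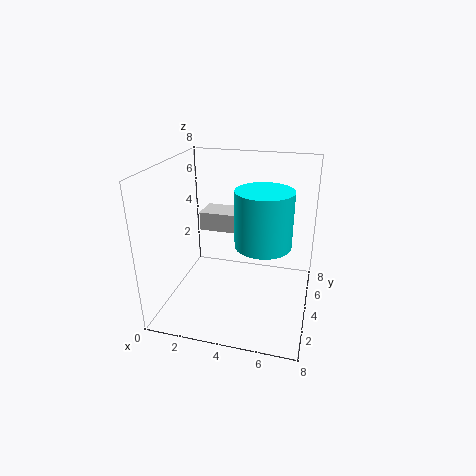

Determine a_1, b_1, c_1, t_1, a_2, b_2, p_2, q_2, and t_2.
a_1 = 5.5; b_1 = 3.5; c_1 = 4; t_1 = 3; a_2 = 2; b_2 = 3.5; p_2 = 2; q_2 = 1.5; t_2 = 1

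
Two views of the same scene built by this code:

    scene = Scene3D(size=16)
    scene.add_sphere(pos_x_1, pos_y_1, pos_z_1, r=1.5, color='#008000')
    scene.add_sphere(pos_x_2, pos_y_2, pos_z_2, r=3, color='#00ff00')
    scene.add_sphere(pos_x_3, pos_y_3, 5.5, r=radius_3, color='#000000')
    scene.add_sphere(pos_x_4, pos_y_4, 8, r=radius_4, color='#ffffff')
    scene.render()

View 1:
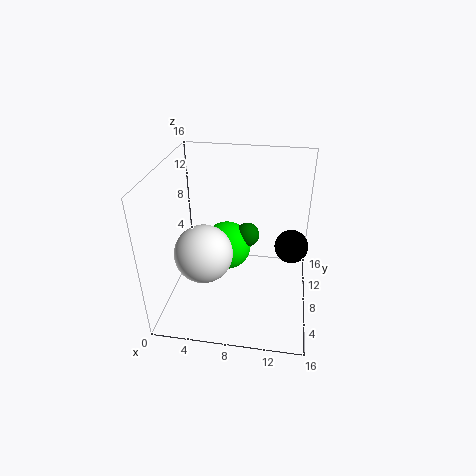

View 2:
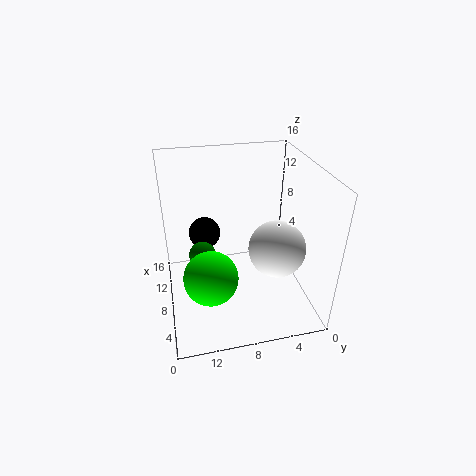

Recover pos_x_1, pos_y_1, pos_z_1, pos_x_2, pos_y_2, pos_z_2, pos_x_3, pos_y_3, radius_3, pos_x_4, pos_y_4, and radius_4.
pos_x_1 = 8.5; pos_y_1 = 12; pos_z_1 = 6; pos_x_2 = 6; pos_y_2 = 11.5; pos_z_2 = 4.5; pos_x_3 = 14; pos_y_3 = 11; radius_3 = 2; pos_x_4 = 5; pos_y_4 = 4.5; radius_4 = 3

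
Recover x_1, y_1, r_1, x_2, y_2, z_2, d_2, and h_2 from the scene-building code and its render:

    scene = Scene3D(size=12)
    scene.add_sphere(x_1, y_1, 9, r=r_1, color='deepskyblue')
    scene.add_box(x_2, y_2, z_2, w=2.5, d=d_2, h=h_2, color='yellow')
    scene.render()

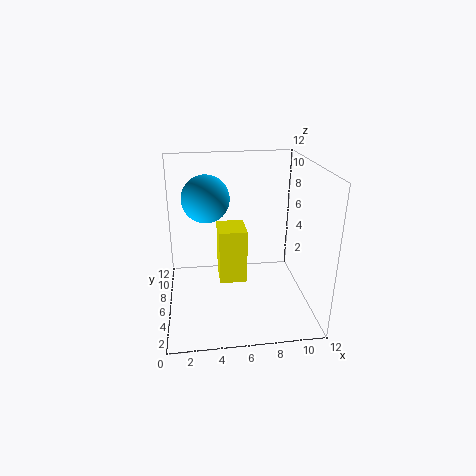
x_1 = 3.5, y_1 = 7.5, r_1 = 2, x_2 = 4.5, y_2 = 7, z_2 = 1, d_2 = 3, h_2 = 5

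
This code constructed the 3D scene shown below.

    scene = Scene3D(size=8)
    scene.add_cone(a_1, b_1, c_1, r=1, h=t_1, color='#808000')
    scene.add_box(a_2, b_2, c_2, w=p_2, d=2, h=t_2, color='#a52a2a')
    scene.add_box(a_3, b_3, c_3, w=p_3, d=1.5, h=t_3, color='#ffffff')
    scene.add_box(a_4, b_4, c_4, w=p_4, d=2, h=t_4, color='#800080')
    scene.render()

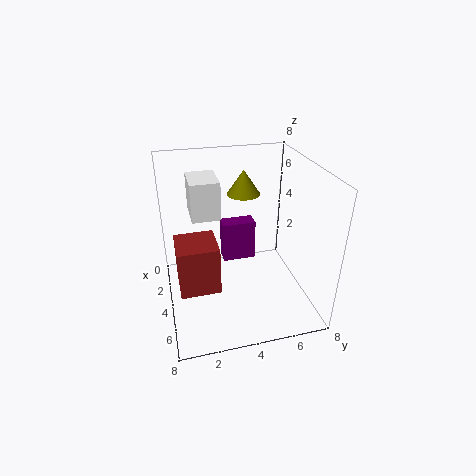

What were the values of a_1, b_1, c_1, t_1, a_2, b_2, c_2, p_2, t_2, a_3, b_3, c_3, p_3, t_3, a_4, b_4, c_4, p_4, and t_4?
a_1 = 1.5, b_1 = 5, c_1 = 5.5, t_1 = 1.5, a_2 = 4.5, b_2 = 0.5, c_2 = 2.5, p_2 = 2, t_2 = 2.5, a_3 = 2.5, b_3 = 1.5, c_3 = 5.5, p_3 = 2, t_3 = 2, a_4 = 1.5, b_4 = 3.5, c_4 = 1.5, p_4 = 1, t_4 = 2.5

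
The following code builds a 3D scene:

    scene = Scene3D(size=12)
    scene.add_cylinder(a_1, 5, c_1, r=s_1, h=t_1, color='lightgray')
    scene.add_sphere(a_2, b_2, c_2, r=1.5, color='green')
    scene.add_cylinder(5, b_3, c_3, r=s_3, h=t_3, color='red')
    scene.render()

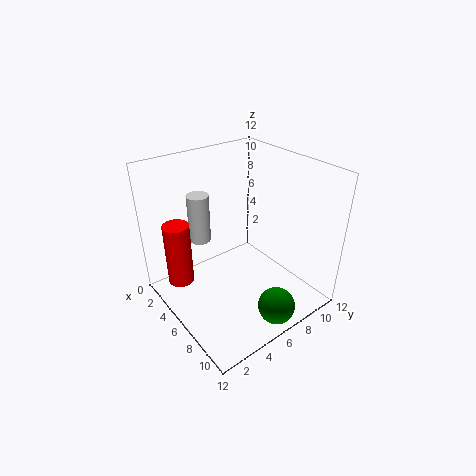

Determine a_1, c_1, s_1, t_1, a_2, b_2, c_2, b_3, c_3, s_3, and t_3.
a_1 = 1.5; c_1 = 4; s_1 = 1; t_1 = 4.5; a_2 = 10.5; b_2 = 6.5; c_2 = 1.5; b_3 = 1; c_3 = 3.5; s_3 = 1; t_3 = 5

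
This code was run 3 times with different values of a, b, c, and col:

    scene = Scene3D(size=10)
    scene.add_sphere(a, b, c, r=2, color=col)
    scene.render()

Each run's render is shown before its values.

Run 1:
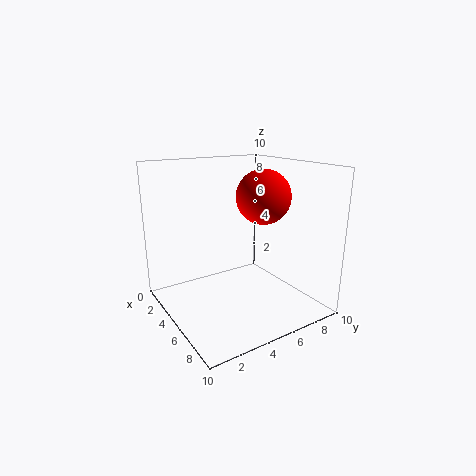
a = 4.5; b = 7.5; c = 7.5; col = 'red'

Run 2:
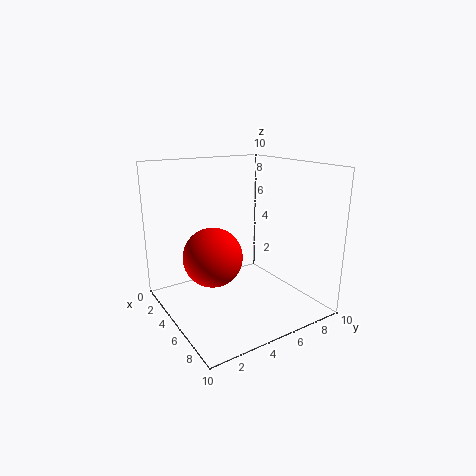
a = 5; b = 3; c = 4; col = 'red'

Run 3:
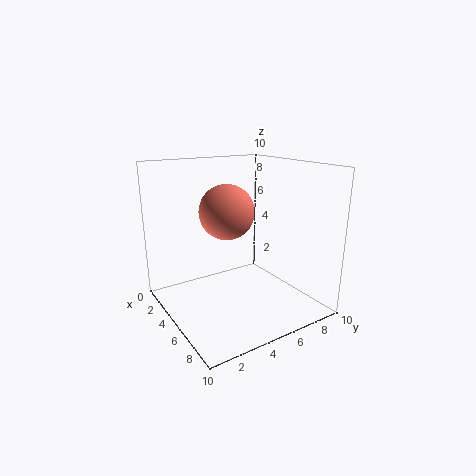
a = 3.5; b = 5; c = 6.5; col = 'salmon'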